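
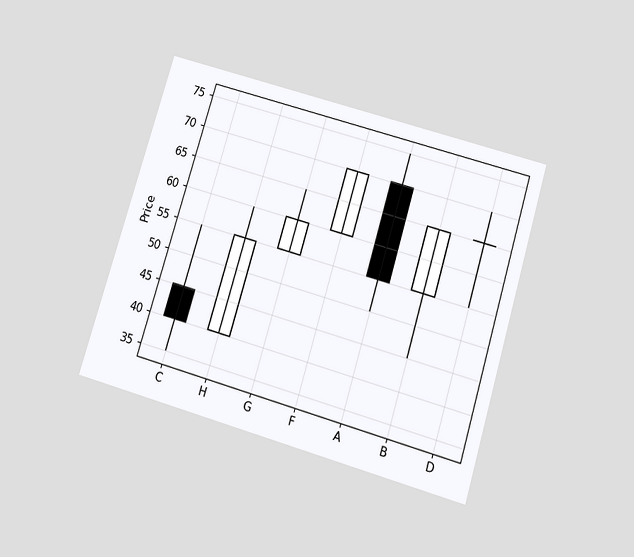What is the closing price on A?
The chart is tilted about 17° clockwise and viewed slightly from below. The A candle closes at 55.

55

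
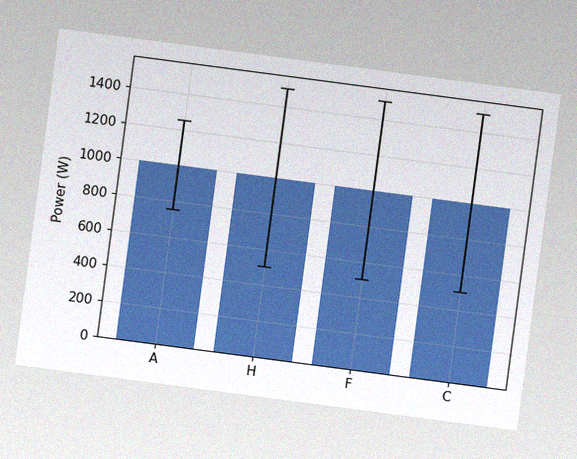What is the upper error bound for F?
The chart is tilted about 7° clockwise, with some photo noise. The F bar's upper whisker reaches 1500W.

1500W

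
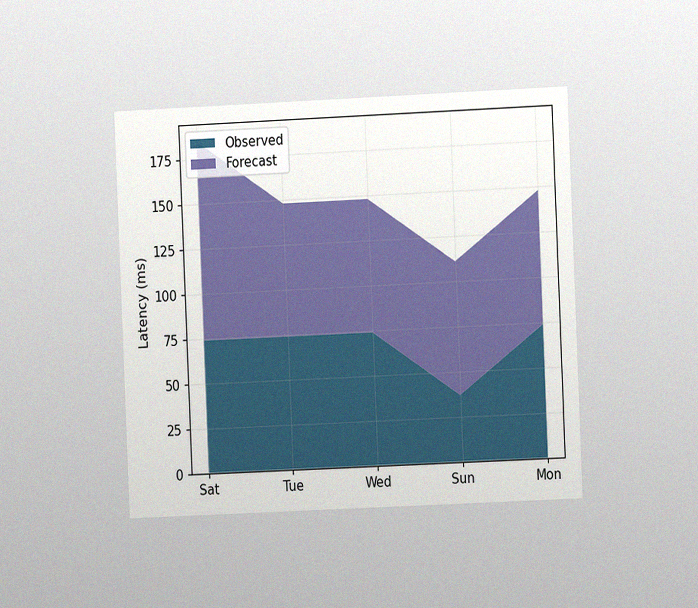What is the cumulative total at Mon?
148ms

The chart is tilted about 3° counter-clockwise and viewed at a slight angle, with some photo noise. The stacked total at Mon reaches 148ms.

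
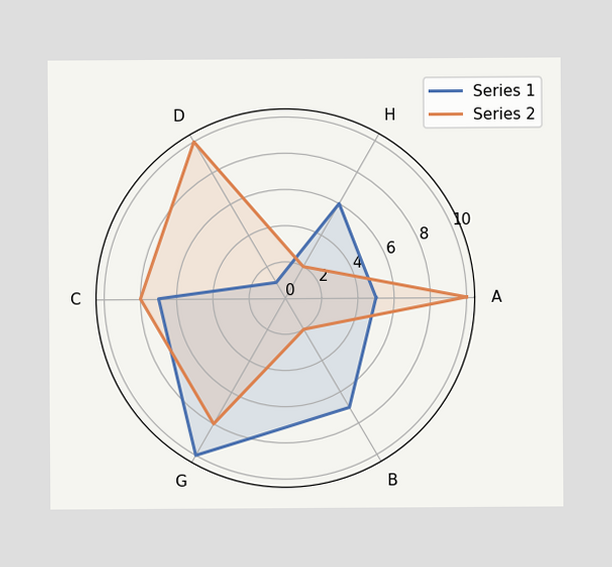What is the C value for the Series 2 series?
On the C axis, Series 2 reaches 8.

8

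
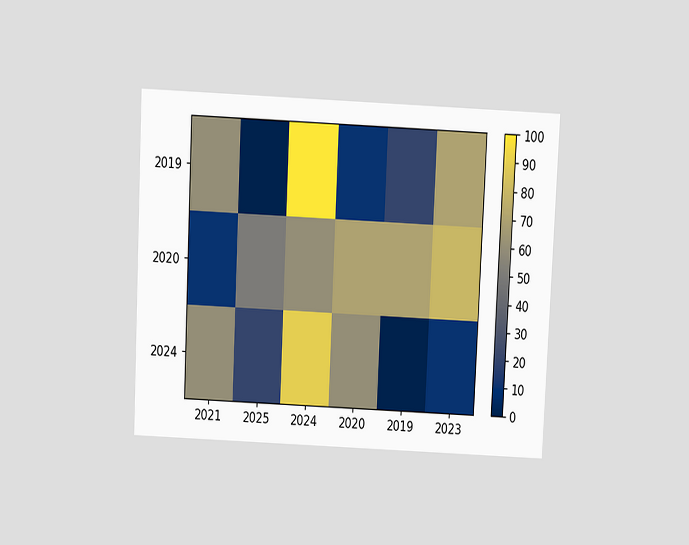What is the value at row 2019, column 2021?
The chart is tilted about 3° clockwise and viewed slightly from above. Matching cell (2019, 2021) against the colorbar gives 60.

60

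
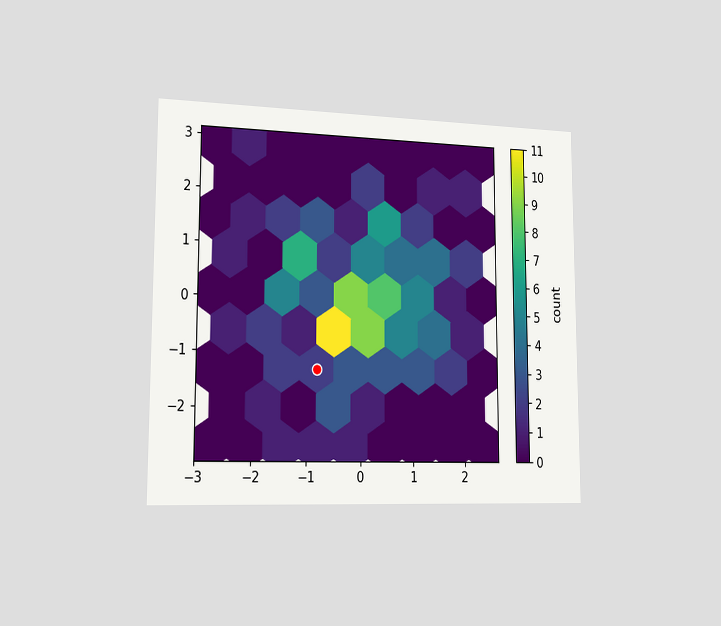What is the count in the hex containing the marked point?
The chart is viewed slightly from the left. The marked hex reads 2 on the colorbar.

2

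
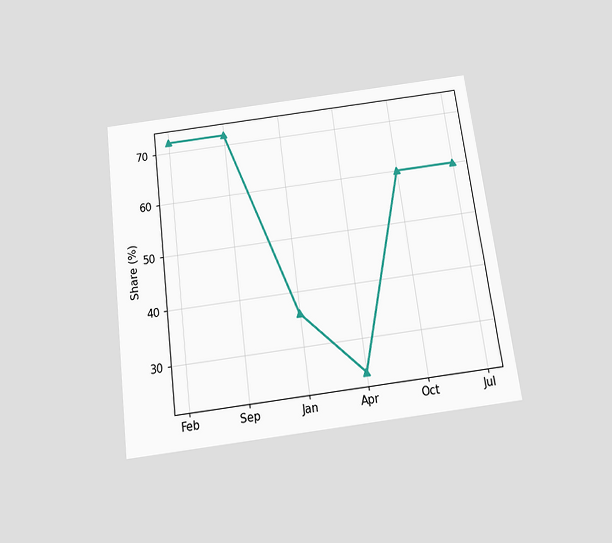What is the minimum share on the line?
24%

The chart is tilted about 7° counter-clockwise and viewed slightly from below. The lowest point is at Apr, and reading across to the y-axis gives 24%.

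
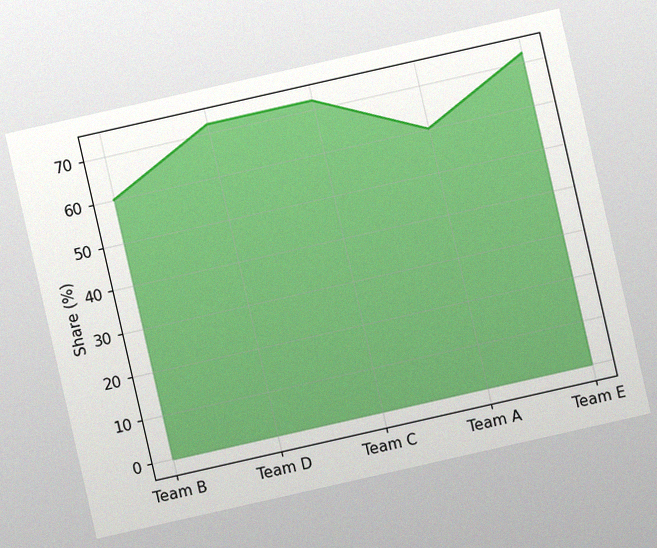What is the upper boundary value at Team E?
72%

The chart is tilted about 13° counter-clockwise, with some photo noise. At Team E the upper boundary is at 72%.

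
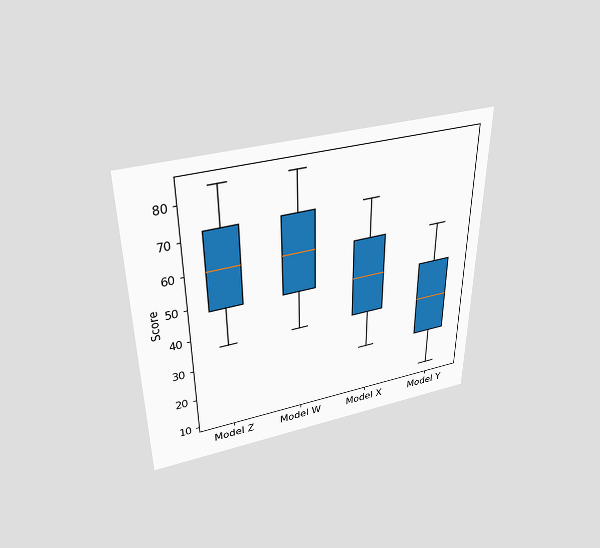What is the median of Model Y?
36

The chart is viewed slightly from above. The median line in the Model Y box sits at 36.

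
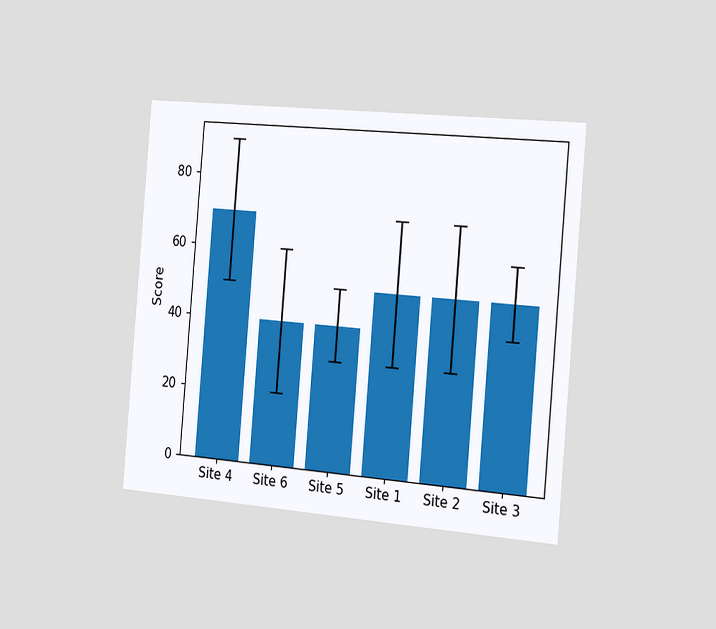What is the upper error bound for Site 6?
The chart is tilted about 5° clockwise and viewed slightly from the right. The Site 6 bar's upper whisker reaches 60.

60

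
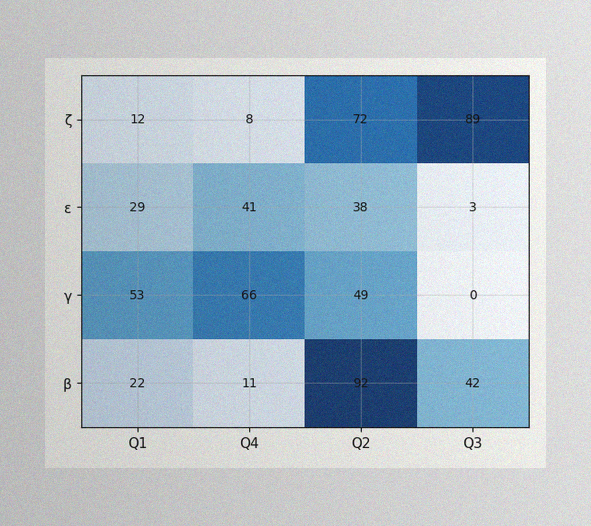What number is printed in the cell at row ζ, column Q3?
The image has some photo noise and uneven lighting. The (ζ, Q3) cell reads 89.

89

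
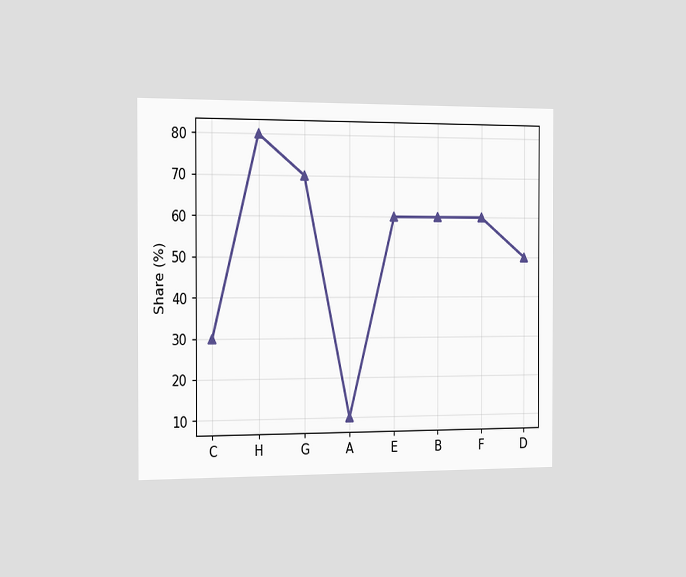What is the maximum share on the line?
The chart is viewed slightly from the left. The highest point is at H, and reading across to the y-axis gives 80%.

80%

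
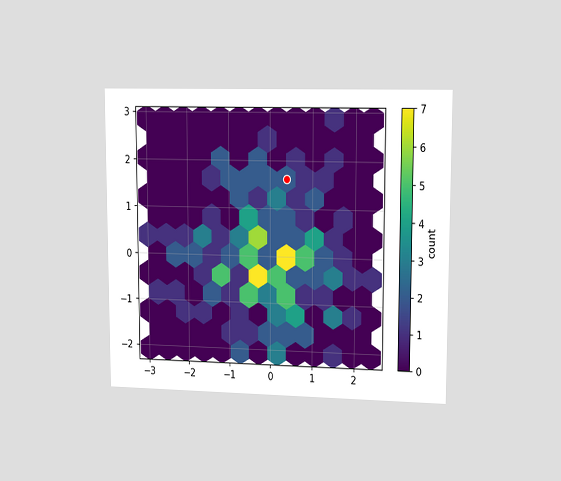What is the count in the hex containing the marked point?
The chart is viewed slightly from the right. The marked hex reads 2 on the colorbar.

2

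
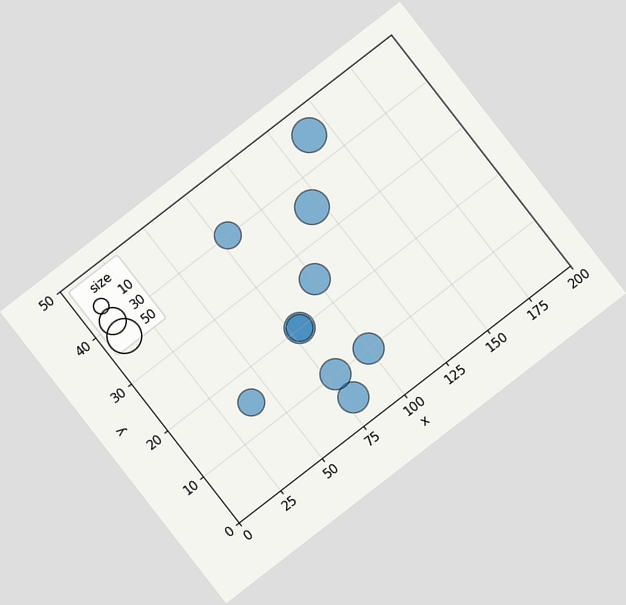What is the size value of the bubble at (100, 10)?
The chart is tilted about 38° counter-clockwise. Matching the bubble at (100, 10) against the size legend gives 40.

40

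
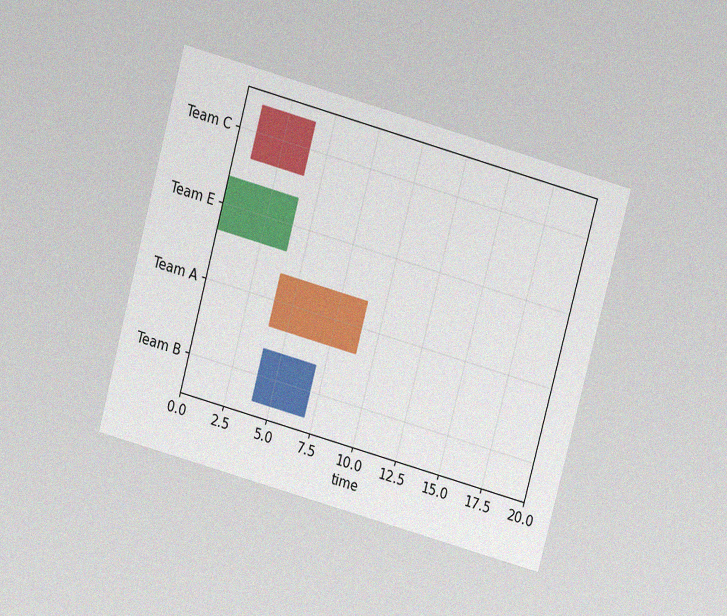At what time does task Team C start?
1

The chart is tilted about 15° clockwise and viewed slightly from above, with some photo noise. The Team C bar begins at t=1.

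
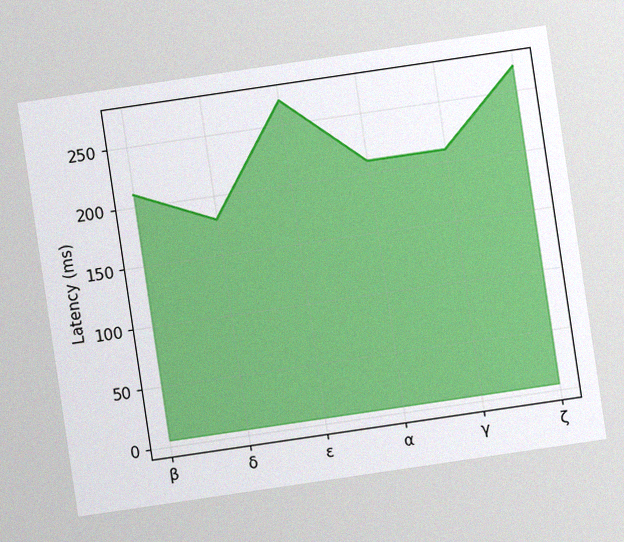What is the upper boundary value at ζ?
The chart is tilted about 8° counter-clockwise, with some photo noise. At ζ the upper boundary is at 270ms.

270ms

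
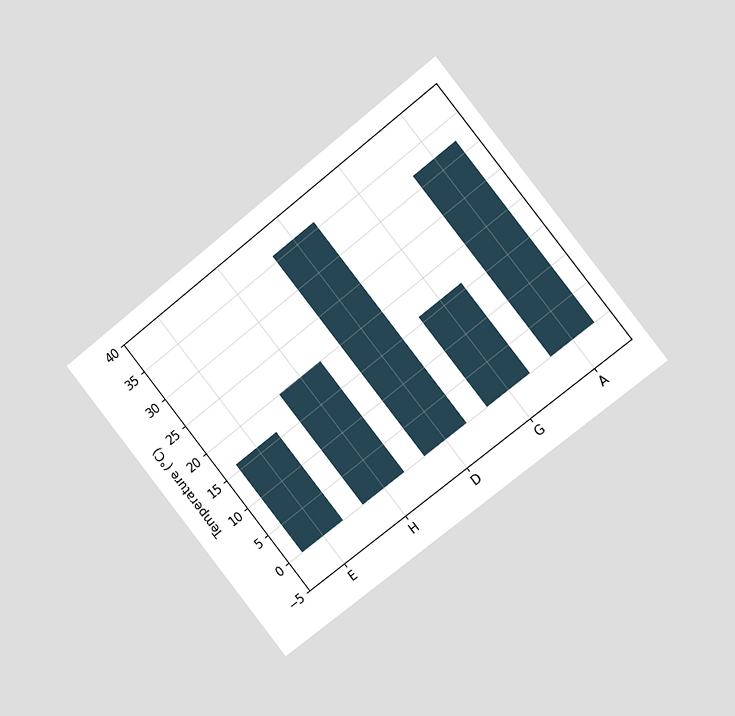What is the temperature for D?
The chart is tilted about 38° counter-clockwise and viewed slightly from the right. Reading along the chart's y-axis, the D bar reaches 36°C.

36°C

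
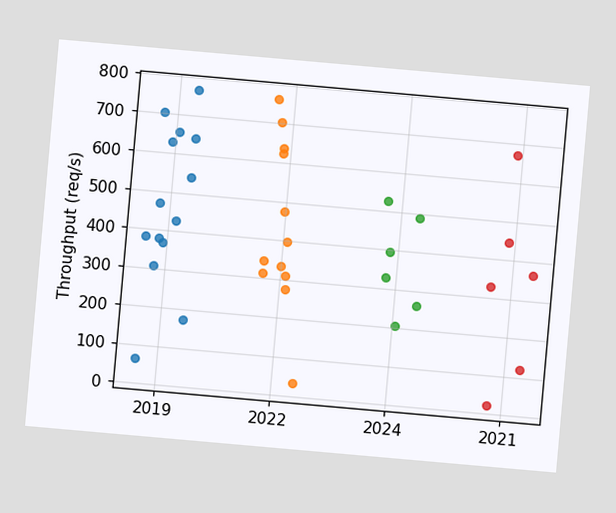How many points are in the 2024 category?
6

The chart is tilted about 5° clockwise. Counting the markers in the 2024 column gives 6.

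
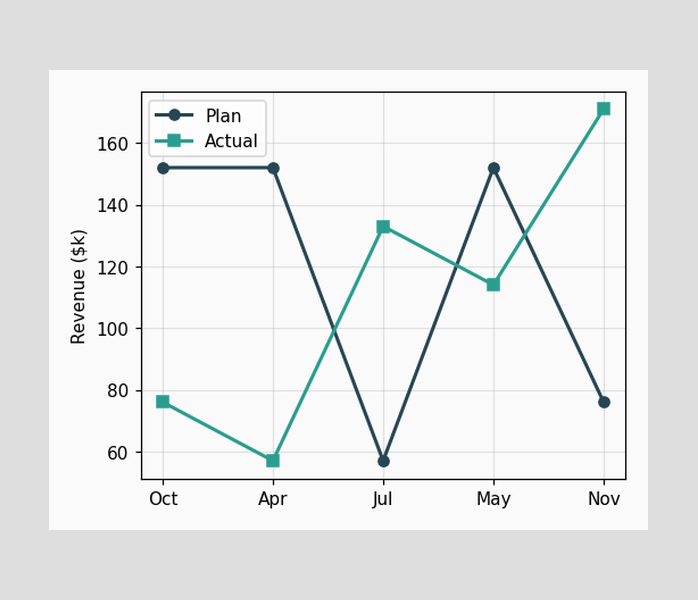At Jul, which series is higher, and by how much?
Actual, by $76k

At Jul, Actual sits above the other line by $76k.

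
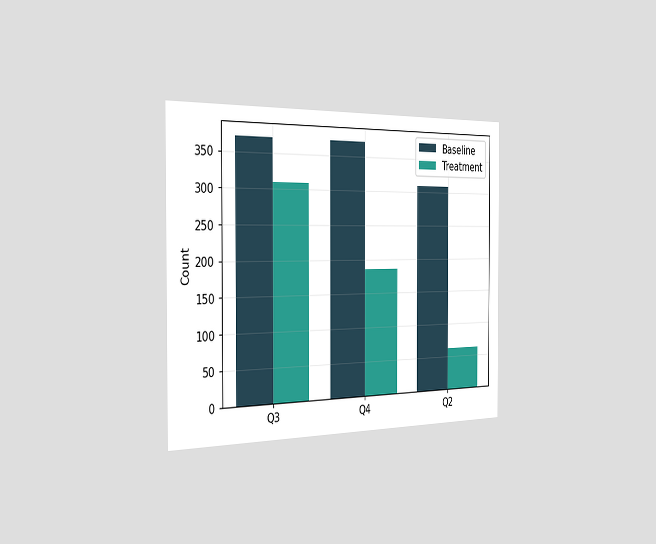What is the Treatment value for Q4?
186

The chart is viewed slightly from the left. The Treatment bar at Q4 reaches 186 on the y-axis.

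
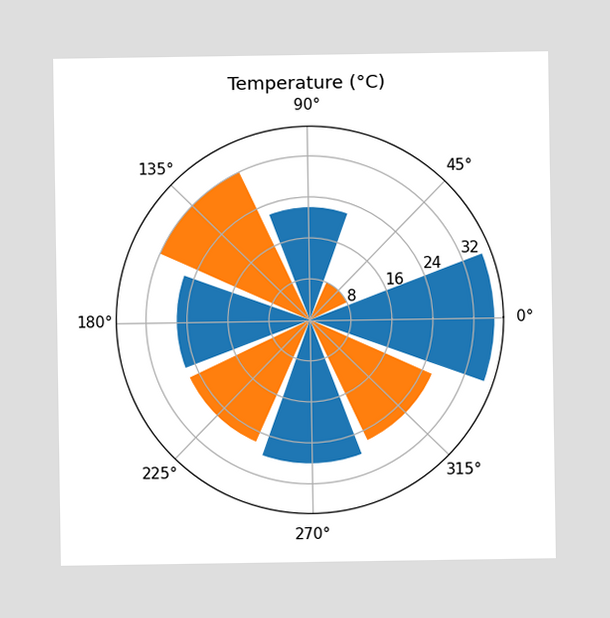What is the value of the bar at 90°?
22°C

The bar at 90° reaches 22°C on the radial axis.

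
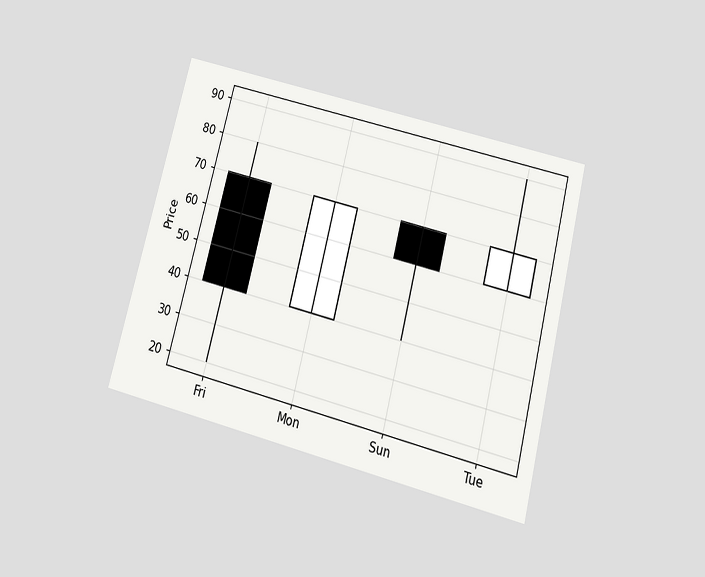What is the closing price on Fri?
The chart is tilted about 14° clockwise and viewed slightly from below. The Fri candle closes at 40.

40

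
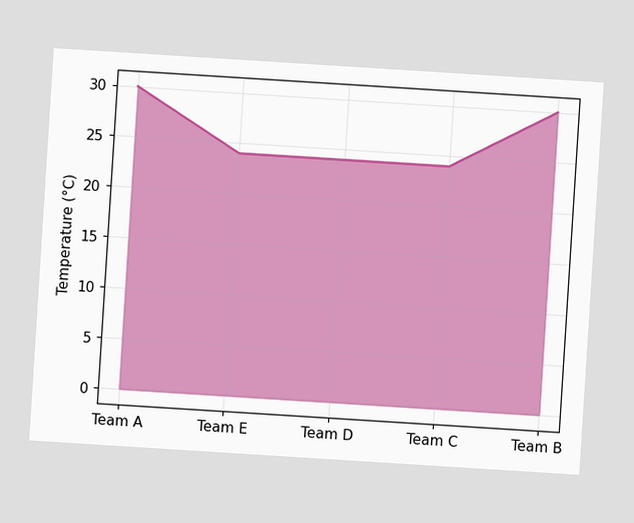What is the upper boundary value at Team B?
30°C

The chart is tilted about 4° clockwise. At Team B the upper boundary is at 30°C.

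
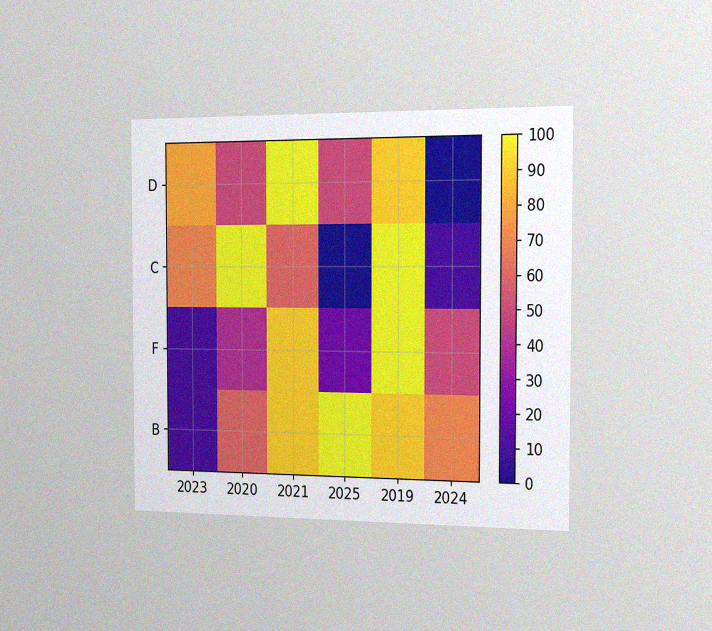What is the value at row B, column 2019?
The chart is viewed slightly from the right, with some photo noise. Matching cell (B, 2019) against the colorbar gives 90.

90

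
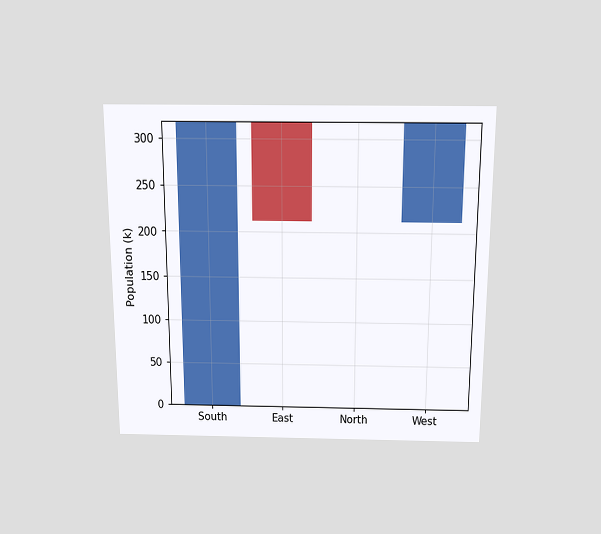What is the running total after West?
The chart is viewed slightly from above. After West the running total reaches 318k.

318k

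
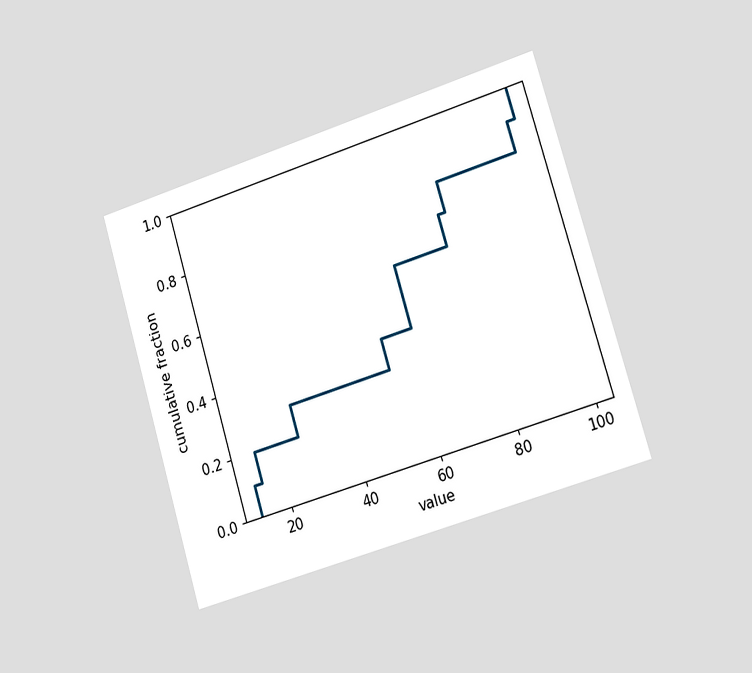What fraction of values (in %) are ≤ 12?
10%

The chart is tilted about 17° counter-clockwise and viewed slightly from the right. At x=12 the ECDF step is at 10%.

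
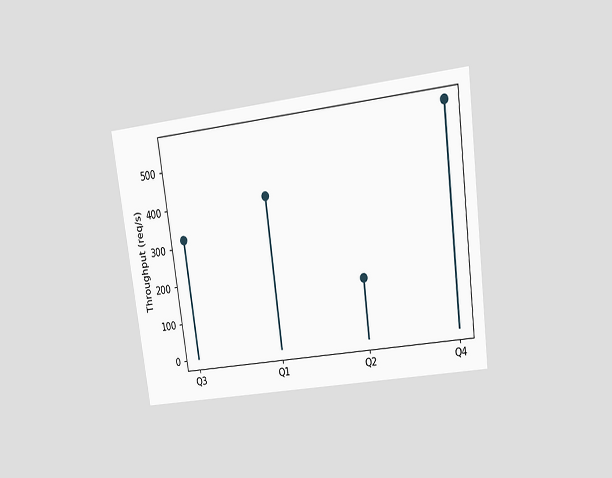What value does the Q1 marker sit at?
400req/s

The chart is tilted about 8° counter-clockwise and viewed at a slight angle. The Q1 marker sits at 400req/s.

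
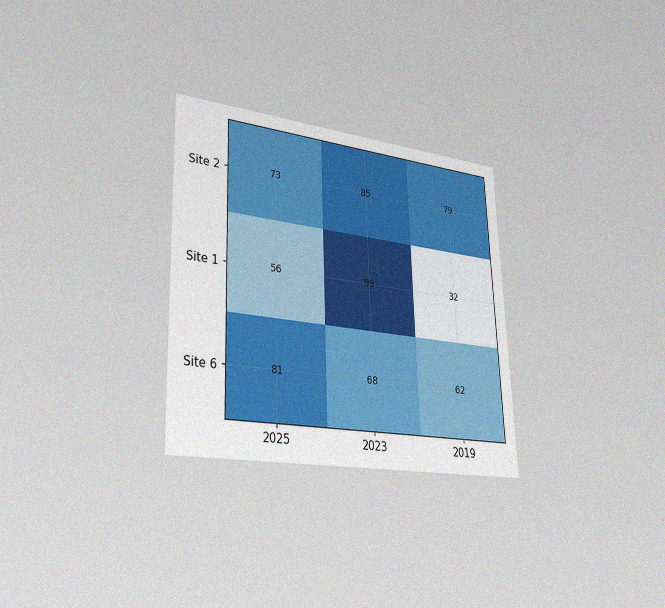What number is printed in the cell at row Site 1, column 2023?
The chart is tilted about 2° counter-clockwise and viewed slightly from the left, with some photo noise. The (Site 1, 2023) cell reads 99.

99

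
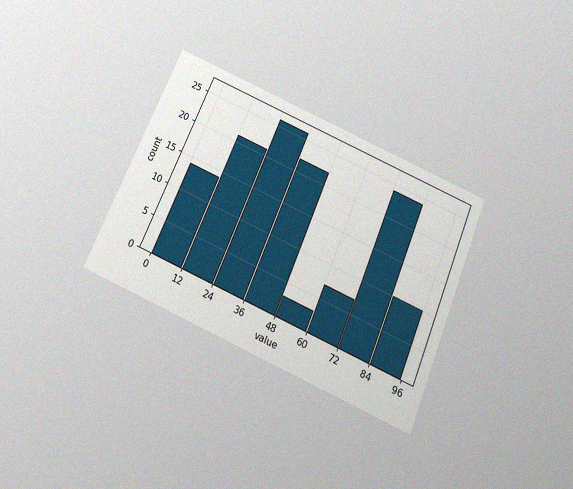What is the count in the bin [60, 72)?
7

The chart is tilted about 23° clockwise and viewed slightly from below, with some photo noise. The [60, 72) bin has height 7.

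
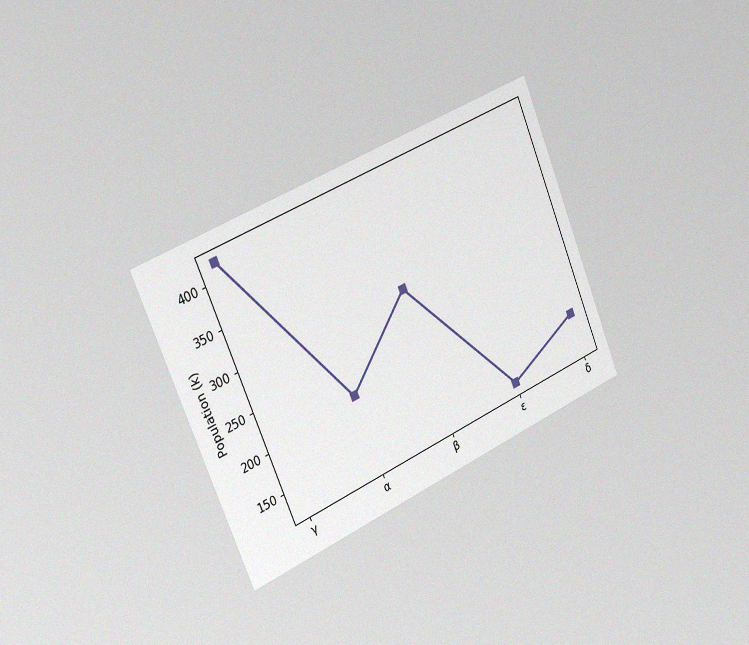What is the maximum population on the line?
420k

The chart is tilted about 23° counter-clockwise and viewed slightly from the left, with some photo noise. The highest point is at γ, and reading across to the y-axis gives 420k.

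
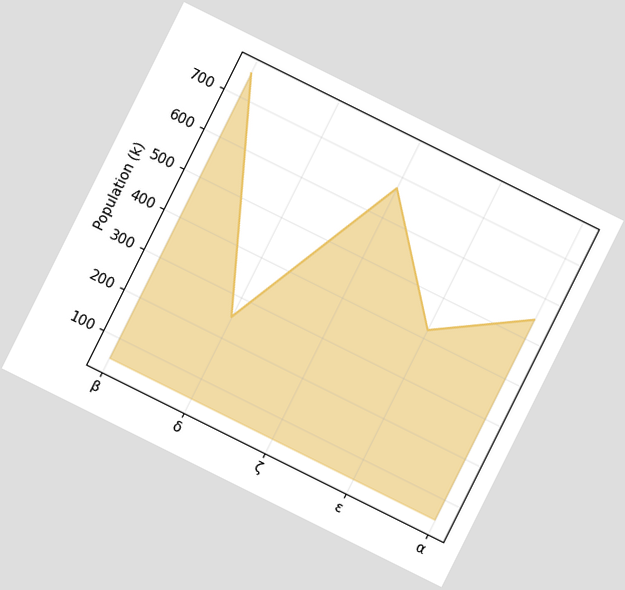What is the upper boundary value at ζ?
672k

The chart is tilted about 26° clockwise. At ζ the upper boundary is at 672k.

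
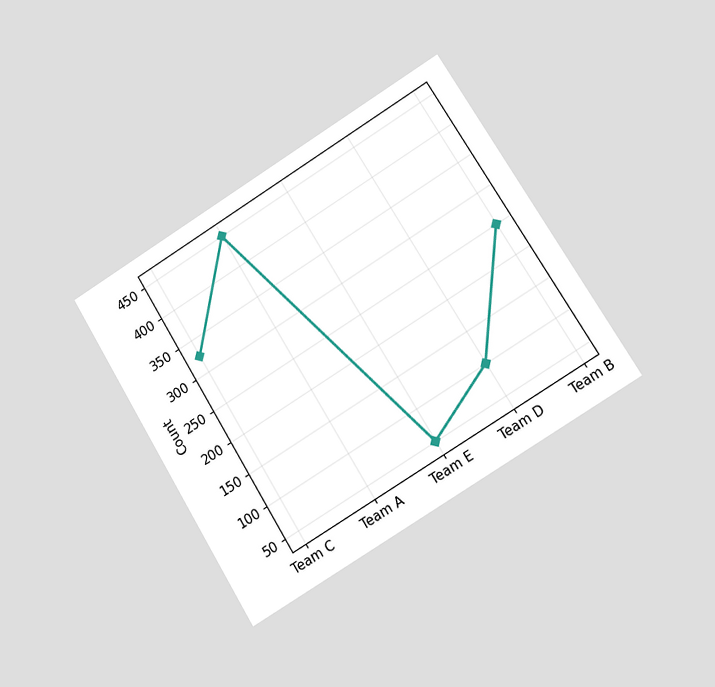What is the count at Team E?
The chart is tilted about 31° counter-clockwise and viewed slightly from the right. At Team E, the line is at 50.

50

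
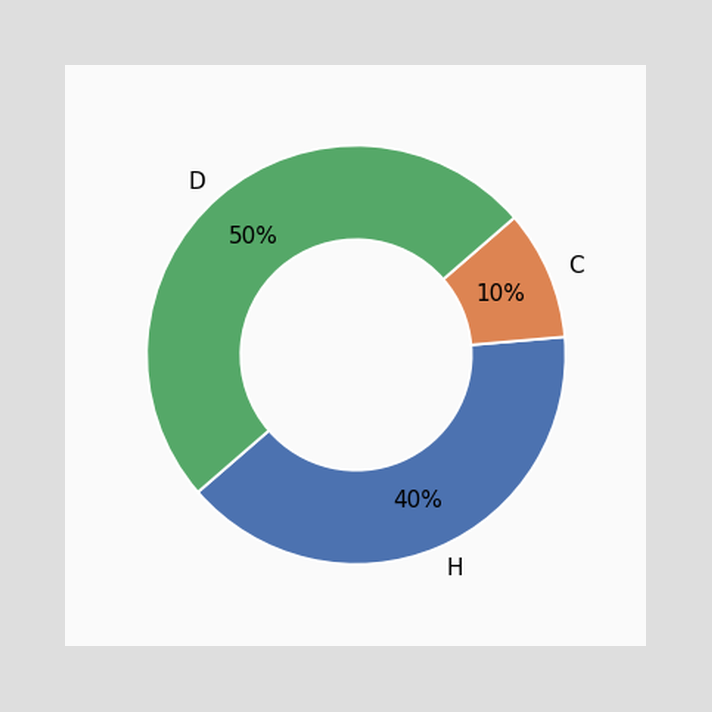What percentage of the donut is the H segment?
40%

The H segment takes up 40% of the ring.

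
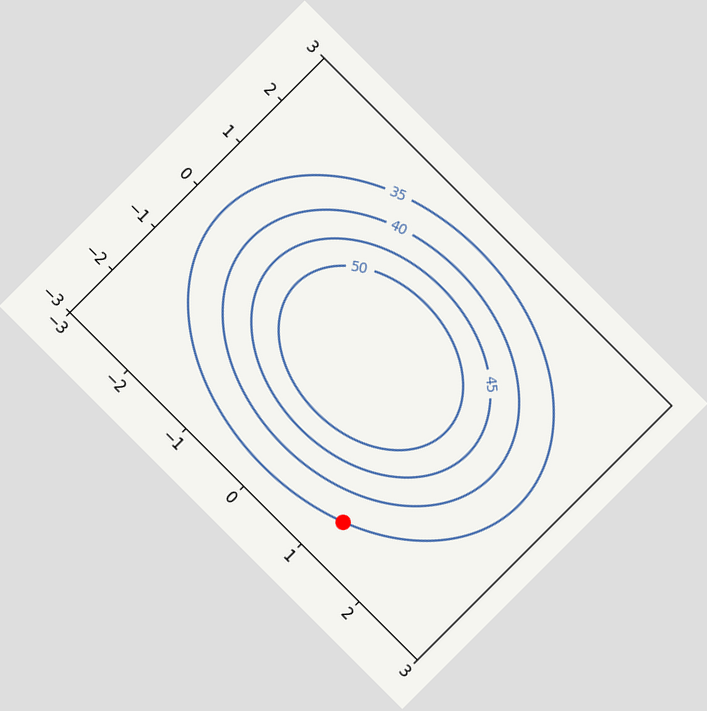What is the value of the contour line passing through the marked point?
The chart is tilted about 45° clockwise. The marked point sits on the contour labelled 35.

35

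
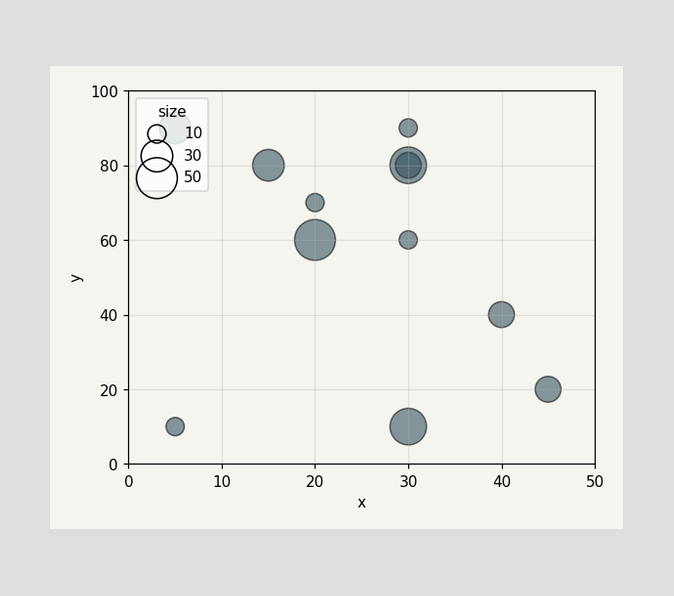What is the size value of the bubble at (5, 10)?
10

Matching the bubble at (5, 10) against the size legend gives 10.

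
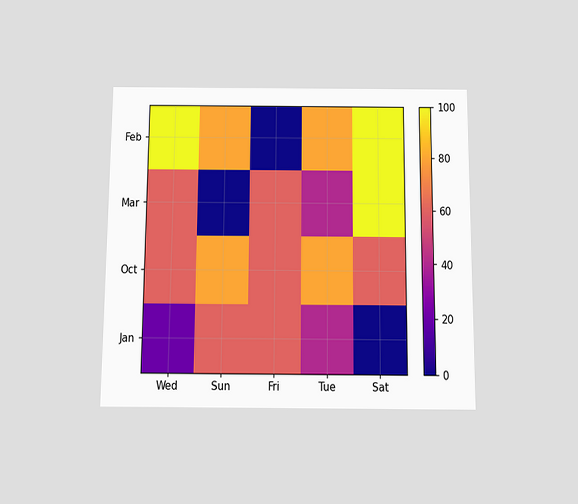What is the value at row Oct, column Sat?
60

The chart is viewed slightly from below. Matching cell (Oct, Sat) against the colorbar gives 60.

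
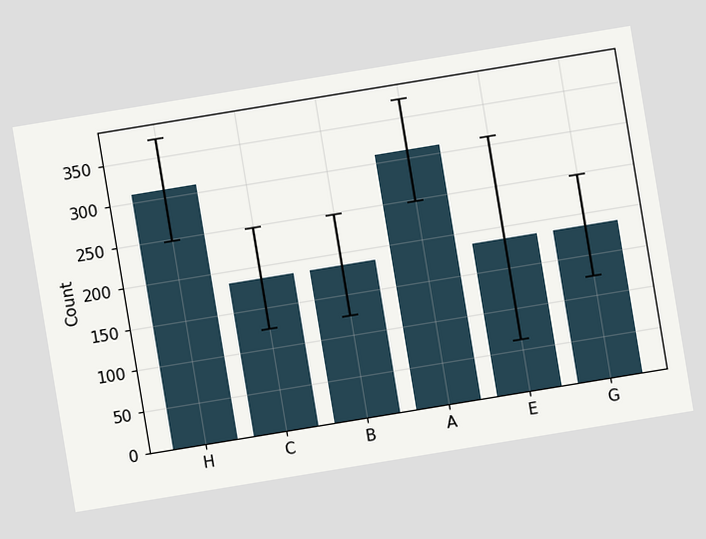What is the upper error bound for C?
The chart is tilted about 9° counter-clockwise. The C bar's upper whisker reaches 248.

248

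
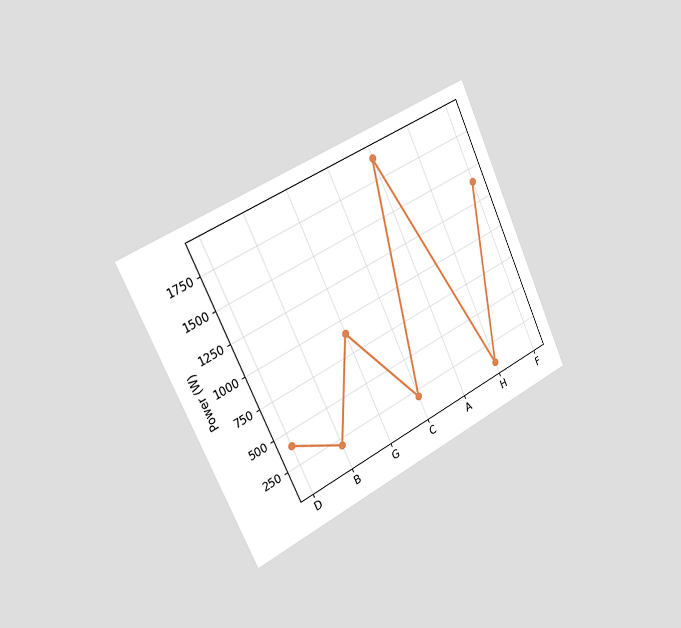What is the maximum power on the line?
The chart is tilted about 25° counter-clockwise and viewed slightly from the left. The highest point is at A, and reading across to the y-axis gives 1900W.

1900W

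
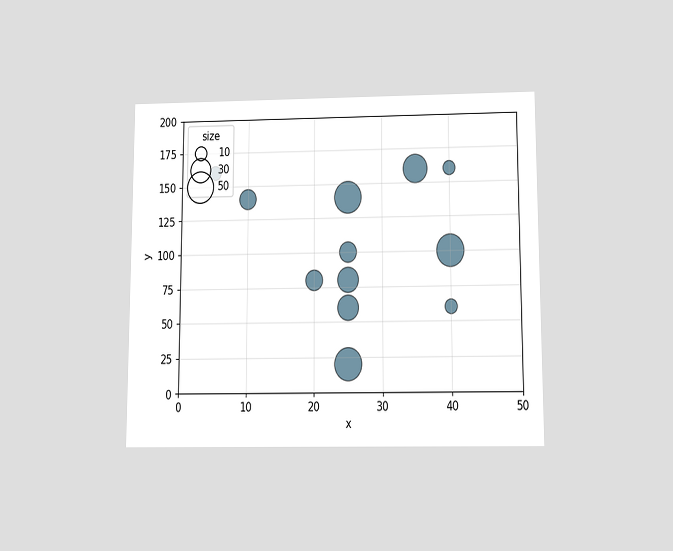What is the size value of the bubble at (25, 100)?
20

The chart is viewed slightly from below. Matching the bubble at (25, 100) against the size legend gives 20.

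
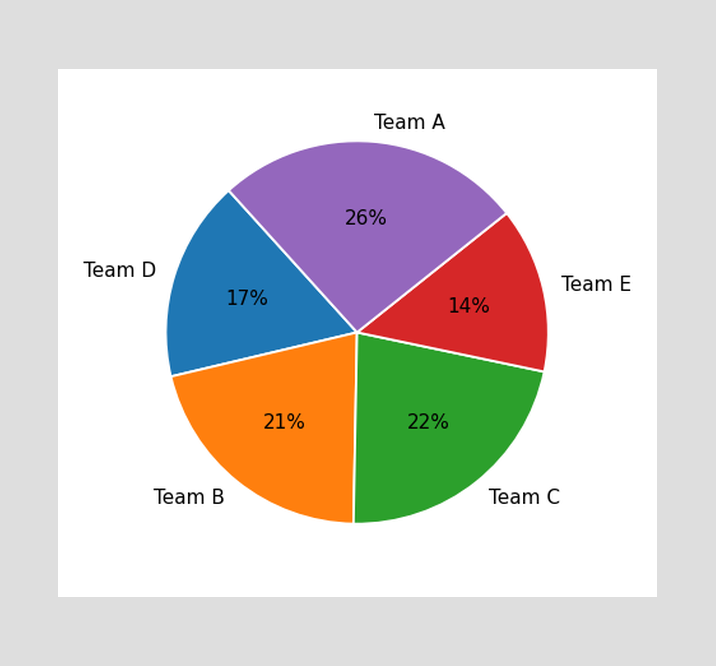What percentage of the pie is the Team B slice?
The Team B slice takes up 21% of the pie.

21%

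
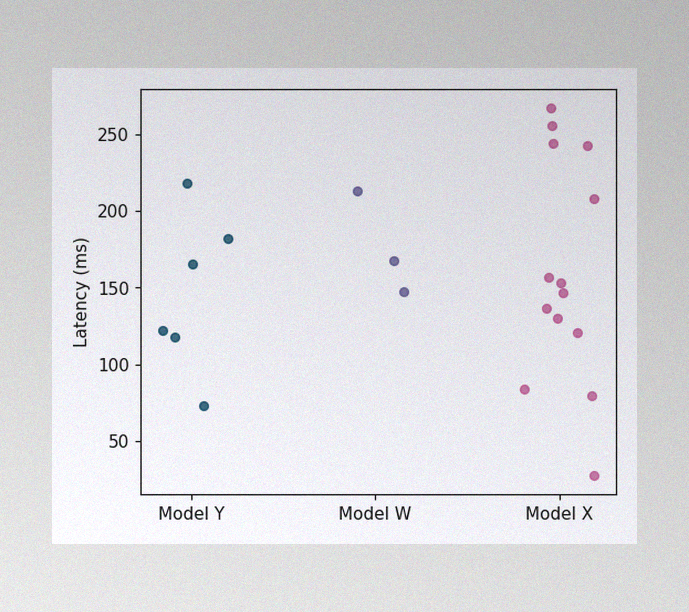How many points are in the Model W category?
The image has some photo noise and uneven lighting. Counting the markers in the Model W column gives 3.

3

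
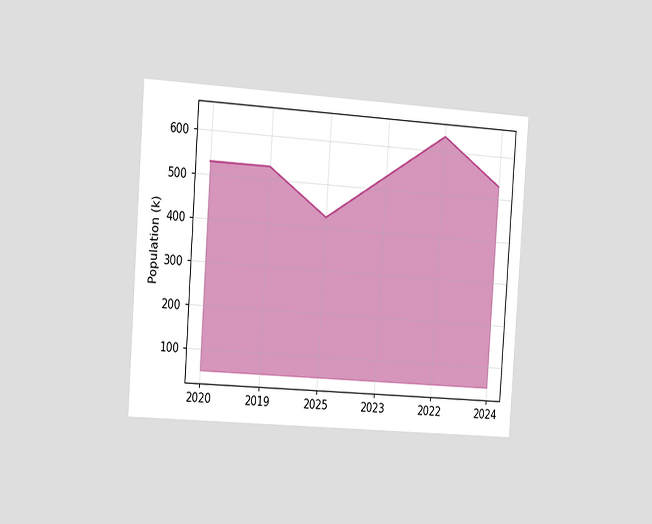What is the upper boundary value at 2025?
The chart is tilted about 4° clockwise and viewed slightly from the left. At 2025 the upper boundary is at 424k.

424k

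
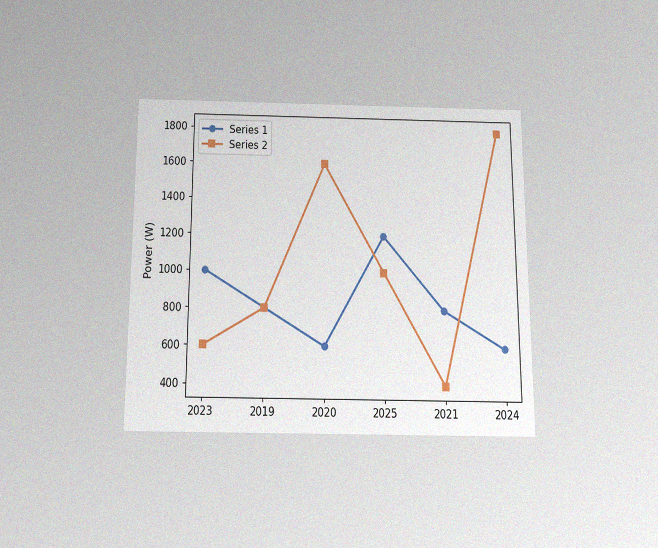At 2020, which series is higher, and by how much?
The chart is viewed slightly from below, with some photo noise. At 2020, Series 2 sits above the other line by 1000W.

Series 2, by 1000W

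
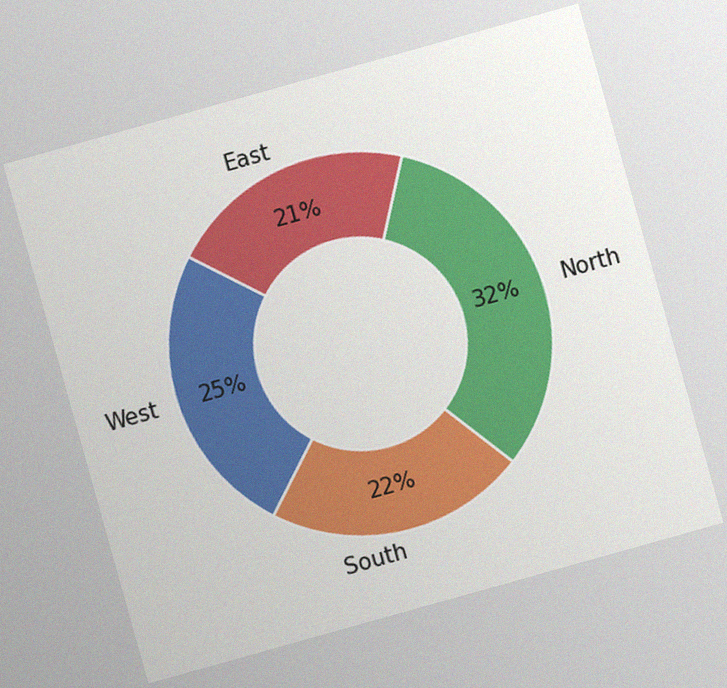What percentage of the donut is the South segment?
22%

The chart is tilted about 16° counter-clockwise, with some photo noise. The South segment takes up 22% of the ring.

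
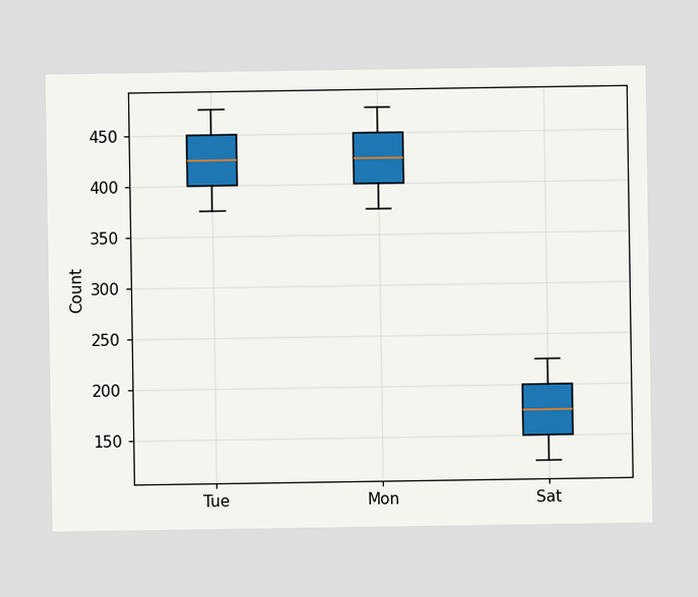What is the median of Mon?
The median line in the Mon box sits at 425.

425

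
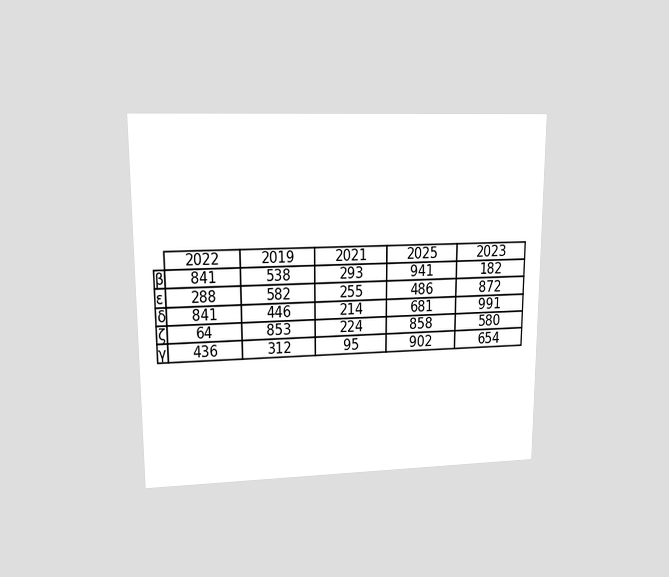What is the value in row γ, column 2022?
The chart is viewed at a slight angle. The (γ, 2022) cell reads 436.

436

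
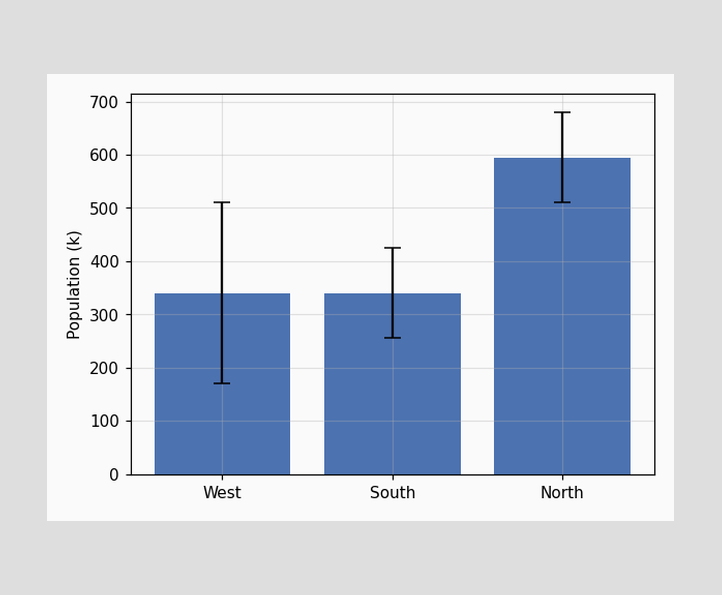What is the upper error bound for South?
The South bar's upper whisker reaches 425k.

425k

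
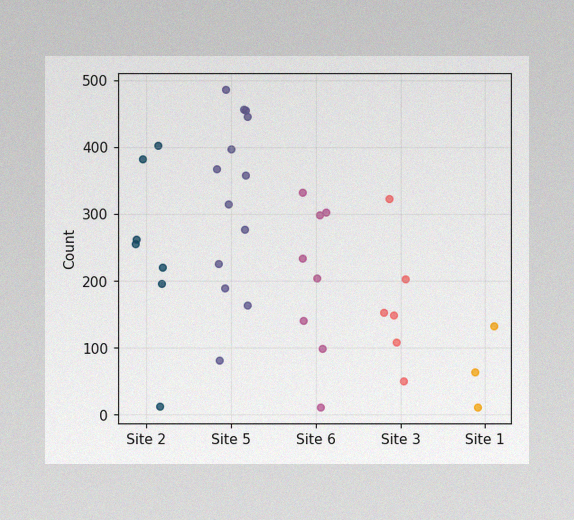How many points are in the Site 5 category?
The image has some photo noise and uneven lighting. Counting the markers in the Site 5 column gives 13.

13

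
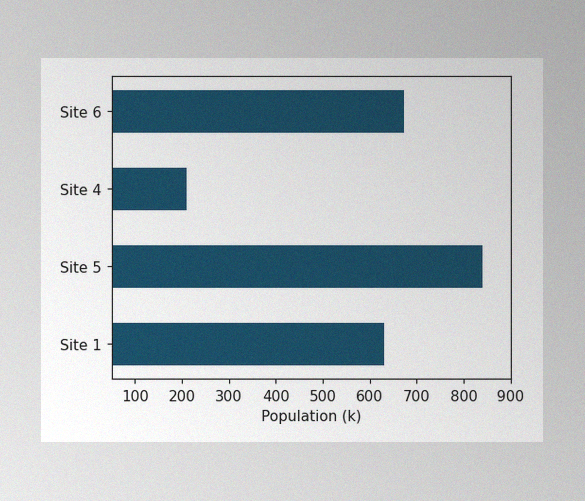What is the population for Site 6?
672k

The image has some photo noise and uneven lighting. Reading along the chart's x-axis, the Site 6 bar reaches 672k.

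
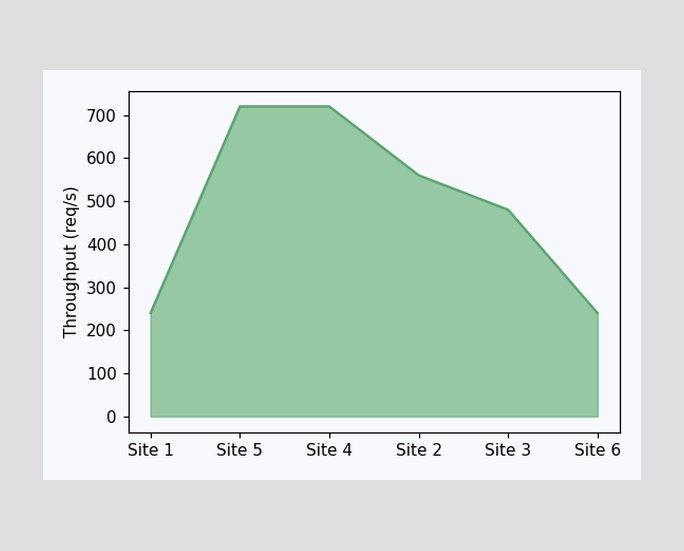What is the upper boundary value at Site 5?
720req/s

At Site 5 the upper boundary is at 720req/s.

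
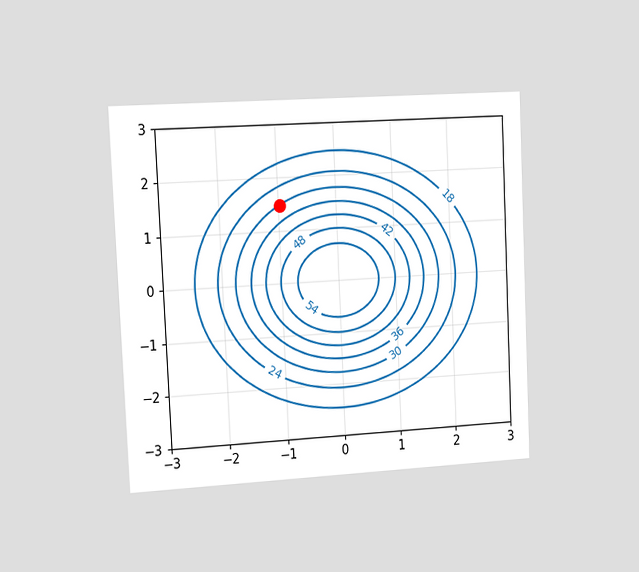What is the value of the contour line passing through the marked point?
30

The chart is tilted about 3° counter-clockwise and viewed slightly from the left. The marked point sits on the contour labelled 30.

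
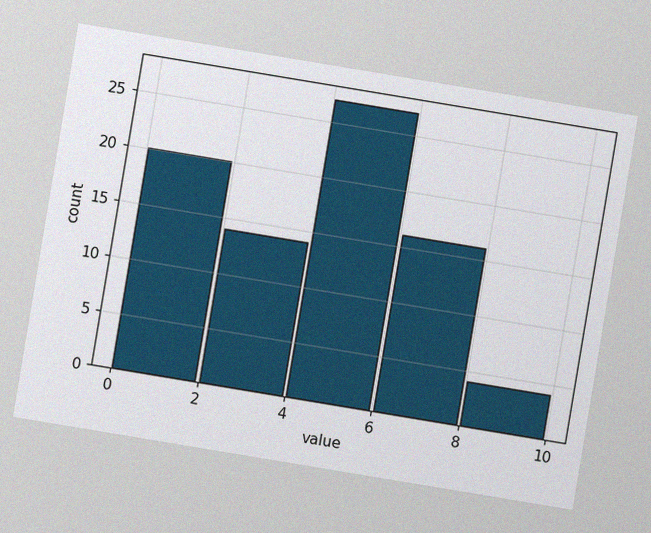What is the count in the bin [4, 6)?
The chart is tilted about 9° clockwise, with some photo noise. The [4, 6) bin has height 27.

27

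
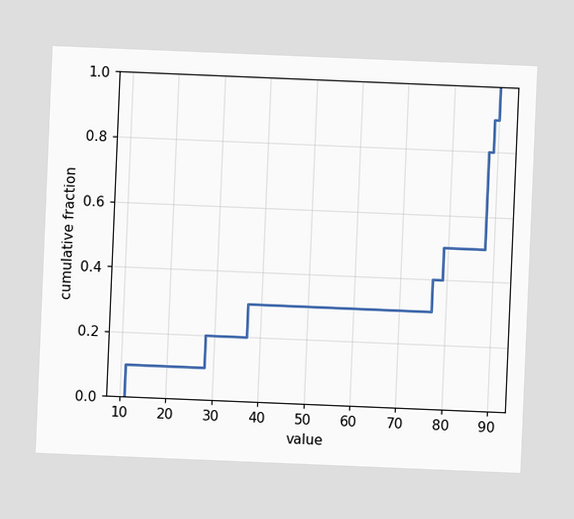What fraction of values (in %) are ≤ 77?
The chart is tilted about 2° clockwise. At x=77 the ECDF step is at 40%.

40%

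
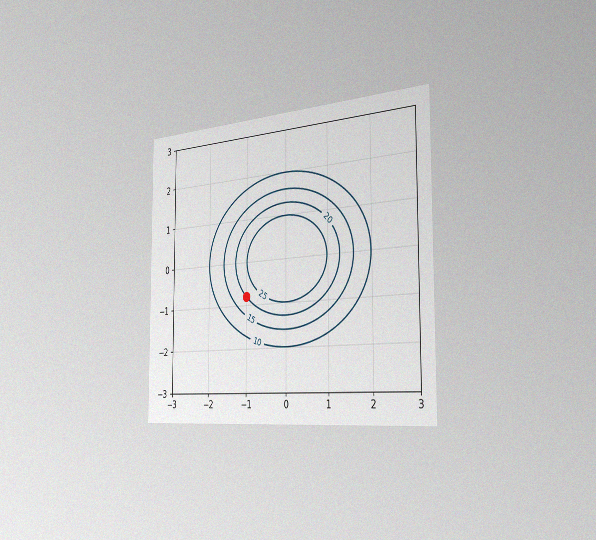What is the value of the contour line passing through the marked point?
20

The chart is viewed slightly from the right, with some photo noise. The marked point sits on the contour labelled 20.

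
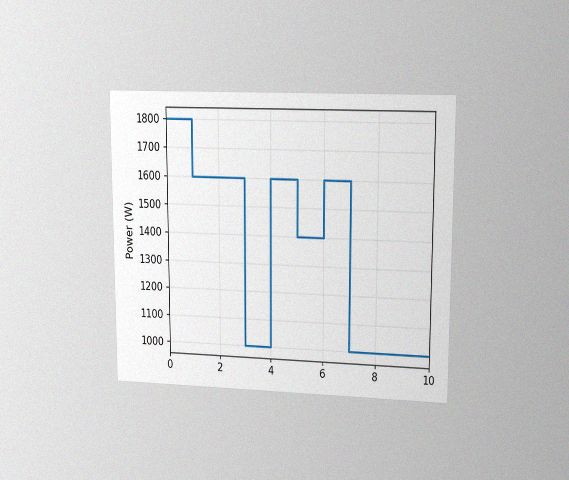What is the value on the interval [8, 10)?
1000W

The chart is viewed at a slight angle, with some photo noise. On [8, 10) the step sits at 1000W.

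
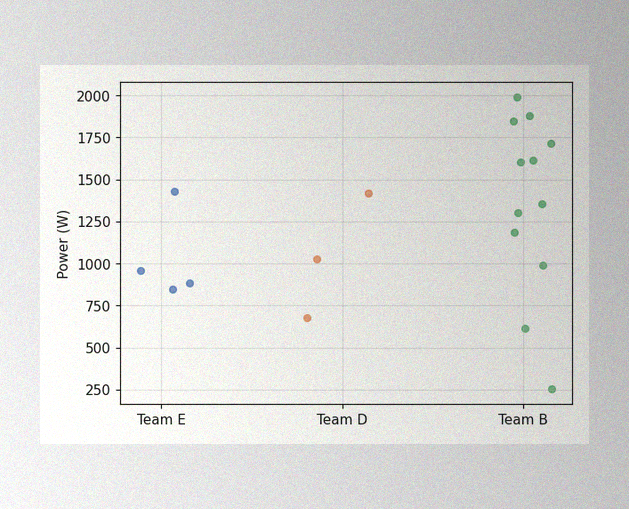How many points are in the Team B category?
The image has some photo noise and uneven lighting. Counting the markers in the Team B column gives 12.

12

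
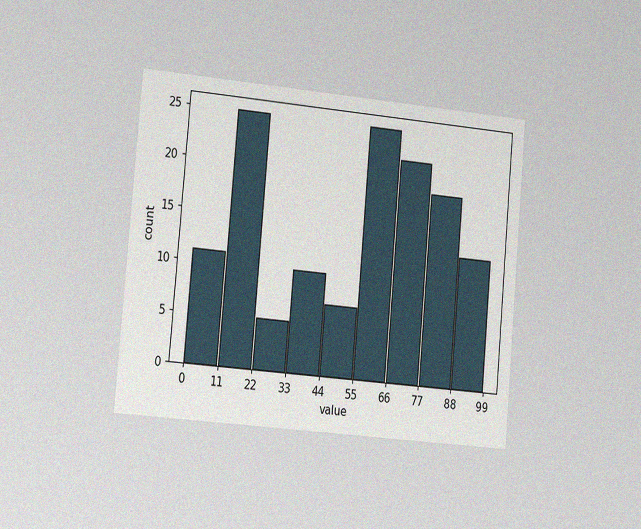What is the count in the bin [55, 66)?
25

The chart is tilted about 5° clockwise and viewed slightly from the left, with some photo noise. The [55, 66) bin has height 25.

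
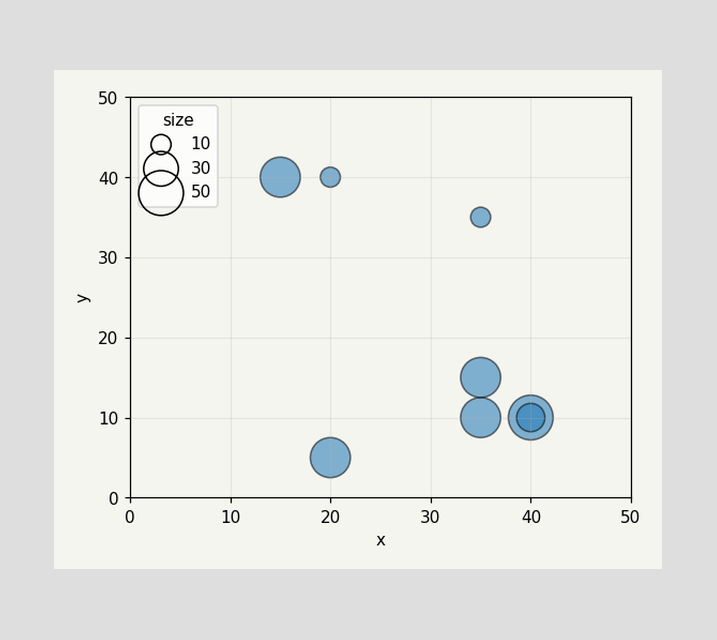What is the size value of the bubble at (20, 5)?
Matching the bubble at (20, 5) against the size legend gives 40.

40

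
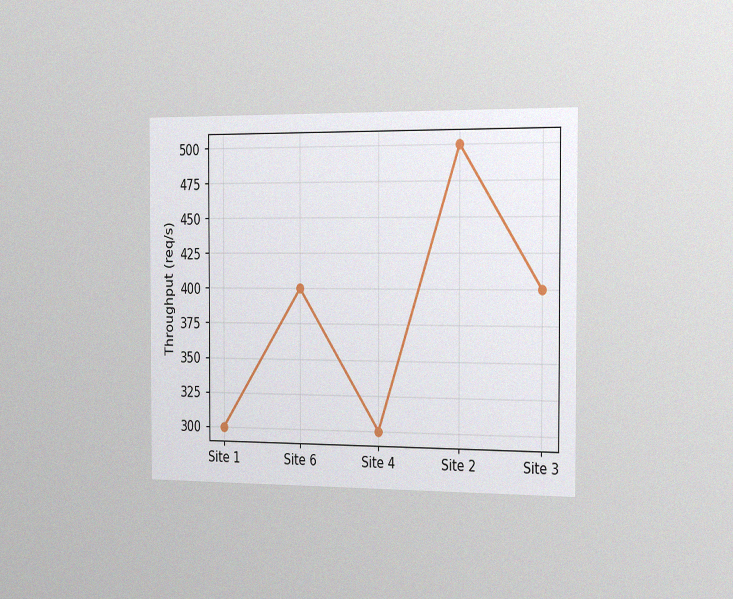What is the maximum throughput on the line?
The chart is viewed slightly from the right, with some photo noise. The highest point is at Site 2, and reading across to the y-axis gives 500req/s.

500req/s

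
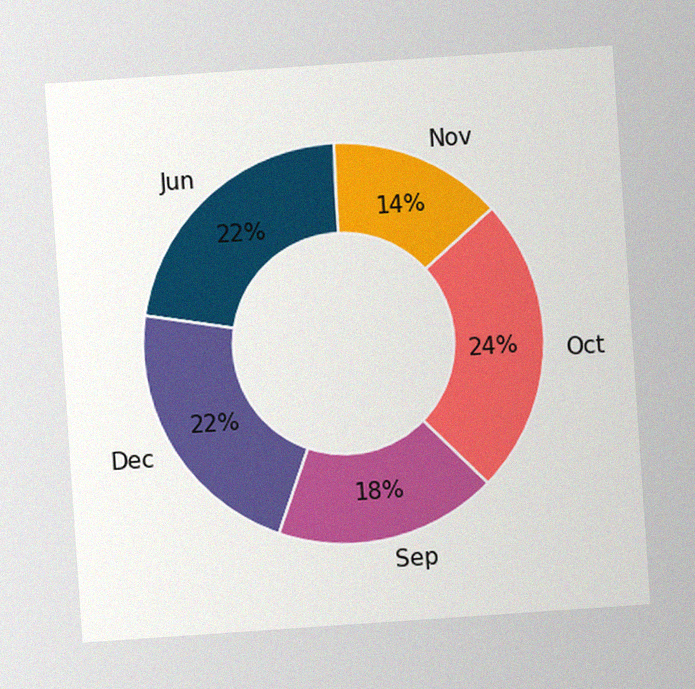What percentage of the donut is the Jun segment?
The chart is tilted about 4° counter-clockwise, with some photo noise. The Jun segment takes up 22% of the ring.

22%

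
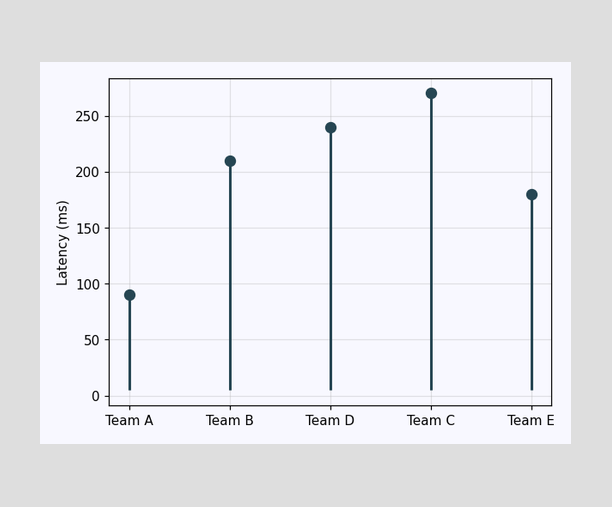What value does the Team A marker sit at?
90ms

The Team A marker sits at 90ms.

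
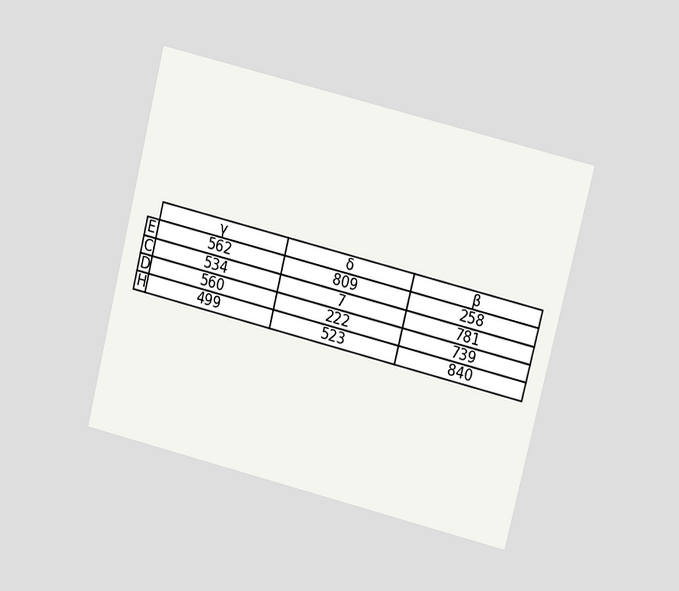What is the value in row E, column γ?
The chart is tilted about 14° clockwise and viewed at a slight angle. The (E, γ) cell reads 562.

562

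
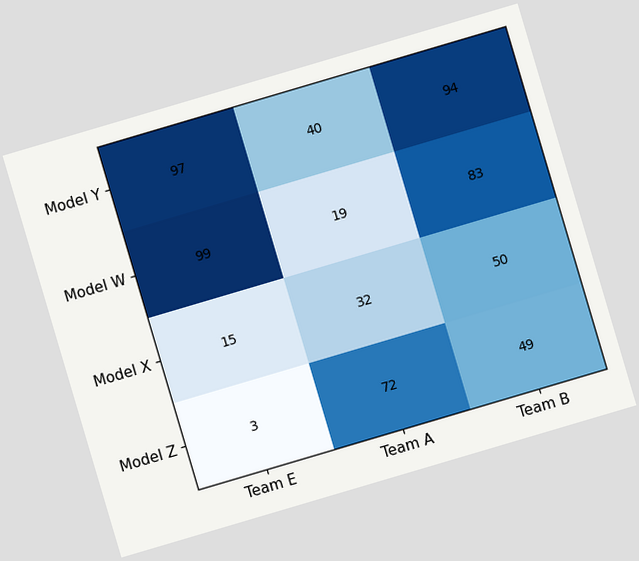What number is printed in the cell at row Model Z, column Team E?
3

The chart is tilted about 16° counter-clockwise. The (Model Z, Team E) cell reads 3.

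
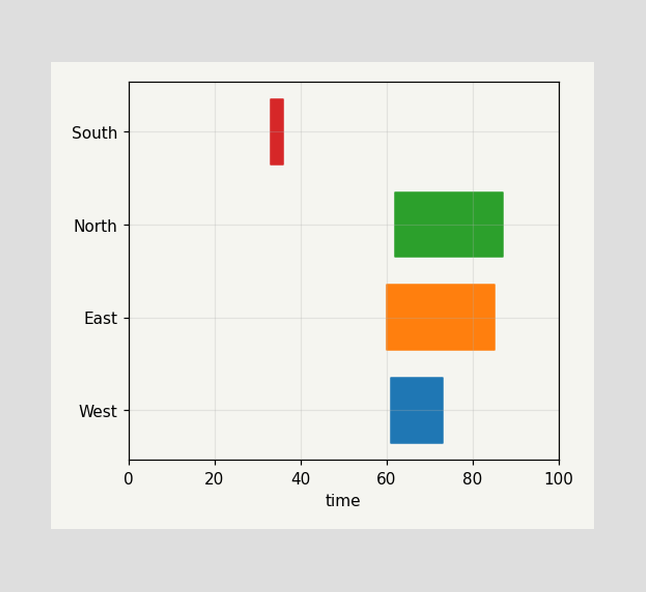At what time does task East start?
The East bar begins at t=60.

60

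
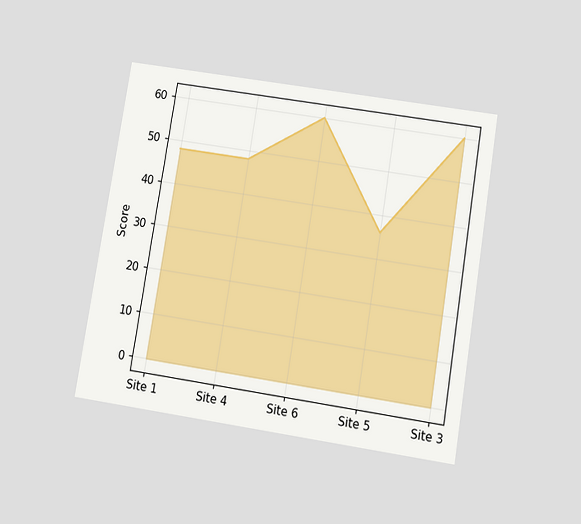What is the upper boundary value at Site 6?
The chart is tilted about 9° clockwise and viewed slightly from below. At Site 6 the upper boundary is at 60.

60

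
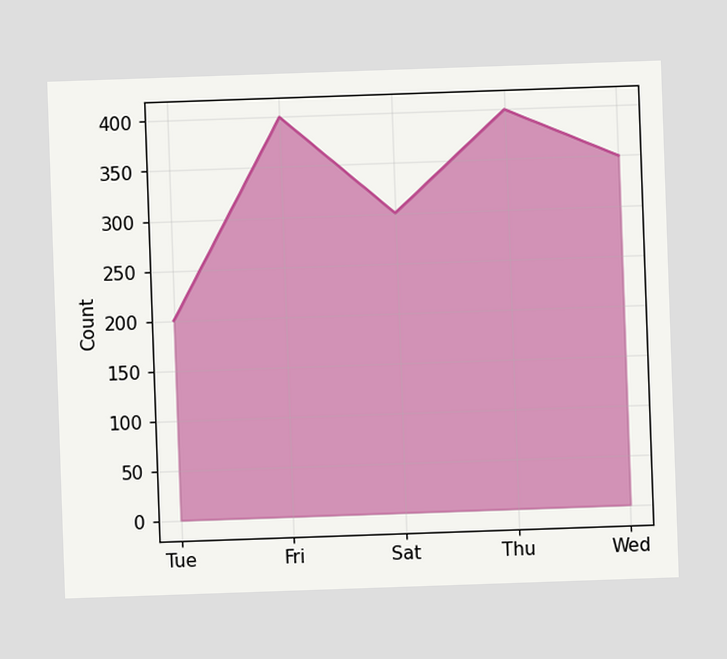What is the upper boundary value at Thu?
400

At Thu the upper boundary is at 400.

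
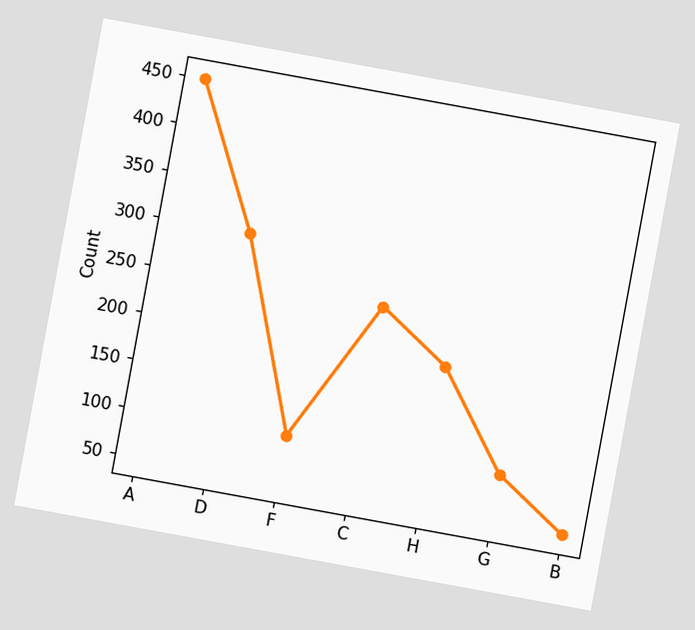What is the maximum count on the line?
The chart is tilted about 10° clockwise. The highest point is at A, and reading across to the y-axis gives 450.

450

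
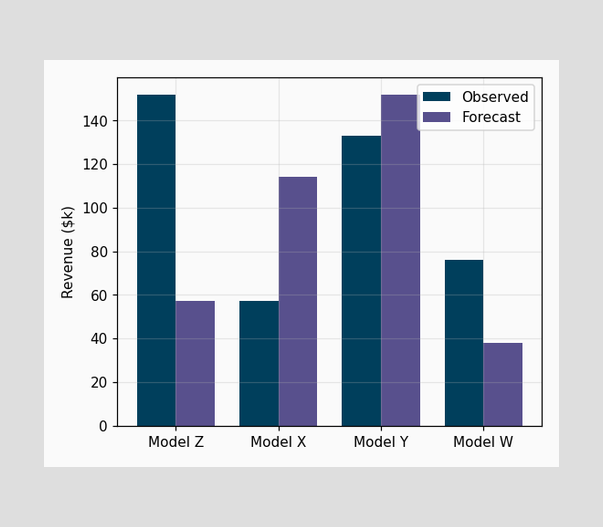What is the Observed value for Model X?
$57k

The Observed bar at Model X reaches $57k on the y-axis.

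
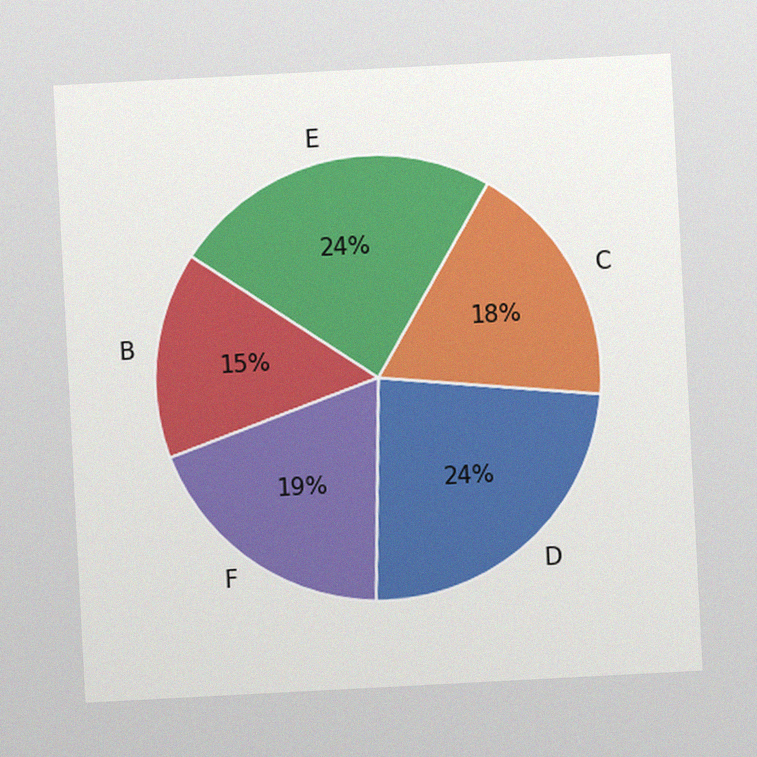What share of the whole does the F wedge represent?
The chart is tilted about 3° counter-clockwise, with some photo noise. The F slice takes up 19% of the pie.

19%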